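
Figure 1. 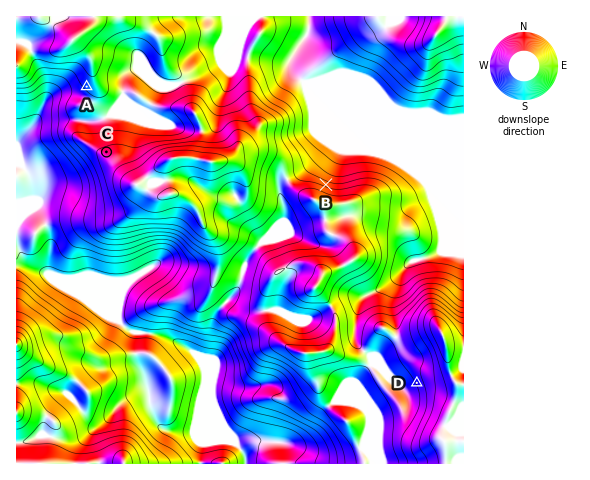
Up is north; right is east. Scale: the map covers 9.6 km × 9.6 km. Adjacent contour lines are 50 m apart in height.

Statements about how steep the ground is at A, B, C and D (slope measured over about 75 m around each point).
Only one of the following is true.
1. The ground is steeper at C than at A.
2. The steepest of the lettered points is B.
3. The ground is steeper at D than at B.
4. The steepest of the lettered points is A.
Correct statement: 2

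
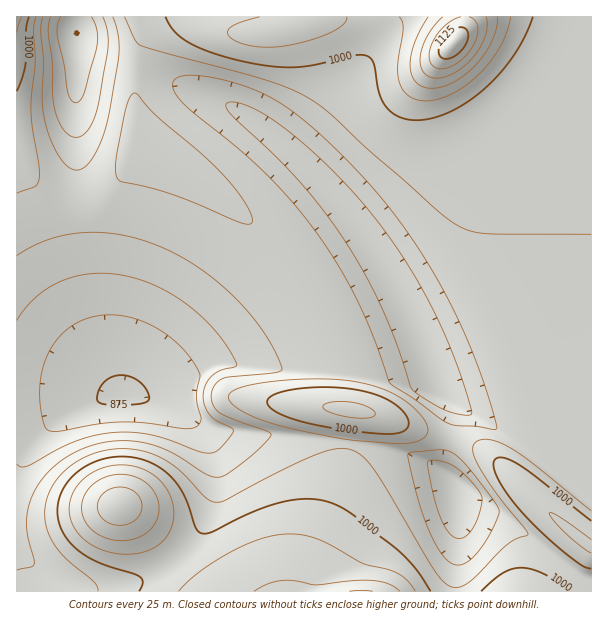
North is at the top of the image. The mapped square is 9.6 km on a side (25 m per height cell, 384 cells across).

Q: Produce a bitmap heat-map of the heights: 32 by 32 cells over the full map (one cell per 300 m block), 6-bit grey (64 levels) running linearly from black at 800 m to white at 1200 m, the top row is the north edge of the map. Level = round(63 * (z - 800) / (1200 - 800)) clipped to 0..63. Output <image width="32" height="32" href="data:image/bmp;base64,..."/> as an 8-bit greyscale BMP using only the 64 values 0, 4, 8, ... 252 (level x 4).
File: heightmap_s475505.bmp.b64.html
<image width="32" height="32" href="data:image/bmp;base64,Qk02CAAAAAAAADYEAAAoAAAAIAAAACAAAAABAAgAAAAAAAAEAAATCwAAEwsAAAABAAAAAAAAAAAAAAEBAQACAgIAAwMDAAQEBAAFBQUABgYGAAcHBwAICAgACQkJAAoKCgALCwsADAwMAA0NDQAODg4ADw8PABAQEAAREREAEhISABMTEwAUFBQAFRUVABYWFgAXFxcAGBgYABkZGQAaGhoAGxsbABwcHAAdHR0AHh4eAB8fHwAgICAAISEhACIiIgAjIyMAJCQkACUlJQAmJiYAJycnACgoKAApKSkAKioqACsrKwAsLCwALS0tAC4uLgAvLy8AMDAwADExMQAyMjIAMzMzADQ0NAA1NTUANjY2ADc3NwA4ODgAOTk5ADo6OgA7OzsAPDw8AD09PQA+Pj4APz8/AEBAQABBQUEAQkJCAENDQwBEREQARUVFAEZGRgBHR0cASEhIAElJSQBKSkoAS0tLAExMTABNTU0ATk5OAE9PTwBQUFAAUVFRAFJSUgBTU1MAVFRUAFVVVQBWVlYAV1dXAFhYWABZWVkAWlpaAFtbWwBcXFwAXV1dAF5eXgBfX18AYGBgAGFhYQBiYmIAY2NjAGRkZABlZWUAZmZmAGdnZwBoaGgAaWlpAGpqagBra2sAbGxsAG1tbQBubm4Ab29vAHBwcABxcXEAcnJyAHNzcwB0dHQAdXV1AHZ2dgB3d3cAeHh4AHl5eQB6enoAe3t7AHx8fAB9fX0Afn5+AH9/fwCAgIAAgYGBAIKCggCDg4MAhISEAIWFhQCGhoYAh4eHAIiIiACJiYkAioqKAIuLiwCMjIwAjY2NAI6OjgCPj48AkJCQAJGRkQCSkpIAk5OTAJSUlACVlZUAlpaWAJeXlwCYmJgAmZmZAJqamgCbm5sAnJycAJ2dnQCenp4An5+fAKCgoAChoaEAoqKiAKOjowCkpKQApaWlAKampgCnp6cAqKioAKmpqQCqqqoAq6urAKysrACtra0Arq6uAK+vrwCwsLAAsbGxALKysgCzs7MAtLS0ALW1tQC2trYAt7e3ALi4uAC5ubkAurq6ALu7uwC8vLwAvb29AL6+vgC/v78AwMDAAMHBwQDCwsIAw8PDAMTExADFxcUAxsbGAMfHxwDIyMgAycnJAMrKygDLy8sAzMzMAM3NzQDOzs4Az8/PANDQ0ADR0dEA0tLSANPT0wDU1NQA1dXVANbW1gDX19cA2NjYANnZ2QDa2toA29vbANzc3ADd3d0A3t7eAN/f3wDg4OAA4eHhAOLi4gDj4+MA5OTkAOXl5QDm5uYA5+fnAOjo6ADp6ekA6urqAOvr6wDs7OwA7e3tAO7u7gDv7+8A8PDwAPHx8QDy8vIA8/PzAPT09AD19fUA9vb2APf39wD4+PgA+fn5APr6+gD7+/sA/Pz8AP39/QD+/v4A////AGBgZGhwdHyAiIyUmJicnJycoKCgnJSEdGx0gIiIhHx0YGBocHyAhISEiIyQlJiYmJiUkJCMhHhoYGR0fHx4eIBcZHSAkJSUkIiEhIiMkJSUkJCMhIB4bFxUWGhwdHiEjGBsfJCgqKickIR8gISIjIyMiISAeHRkVExQYGh0hIyMXGyEmKy0sKSUgHR0fICAhISAfHh0bGBQRExccISMiHhYaHyUqLCsoIx4bGhwdHh8fHx4dHBoXEhATGiAjIR0aFRccISUnJyQfGxgYGRscHR0dHRwbGRYSEhgeISAcGRkTFBcaHh8fHRoWFRUXGBobHBwcGxoZFhUXGx8eGxkZGRIREhMVFxcVExISExUXGRobHB0dHR0bGRkbGxkZGhoaERAPDg8PEA8PDxEVGBsdHyAiIiMiIBwYFhYXGRoaGhoRDw4NDAwMDA0OFBocHiAiIyMjIyEdFxISFRgZGhoaGhEPDg0MDAwMDQ4TGRscHR4eHh4cGhYSEBIWGRoaGhoaERAODQ0MDA0ODxETFRYYGRoaGhkXFBERFBcZGhoaGhoSEA8ODQ0NDg8QEhMVFhgZGhoaGRYTERIVGBoaGhoaGhMREA8PDg8PEBETFBYXGRoaGhoYFRIRExYZGhsbGxsbExIREBAQEBESExQWFxgZGhsaGRcUERIVGBobGxsbGxsVExMSEhISExMVFhcYGRobGxoYFRIRExYZGhsbGxsbGxYVFBQTExQUFRYXGBkaGxsbGRcUERIVGBobGxsbGxsbFxYWFRUVFhYXGBkZGhsbGxoYFRIRFBcZGxsbGxsbGxsYGBcXFxcXGBgZGhsbGxsbGRYTEhMWGRsbGxsbGxsbGxoZGRgYGRkZGhobGxwbGxkXFBISFRgaGxwcHBwcHBwcGxoaGRoaGhsbGxwcHBsaGBUSEhQXGhscHBwcHBwcHBwcGxoZGhsbHBwcHBwbGhgVExIUFxkbHBwcHBwcHBwcHBwbGRgZGxwcHBwcGxoYFRMSFBcZGxwcHBwcHBwcHBwcHRoXFhgbHR0cHBsaGBUTExQXGRscHR0dHRwcHBwcHBwdGRUTFhodHBwbGRcVExMUFxkbHR4eHh4dHR0dHR0dHR0YExEUGRwcGhkXFRMTFRcaGx0eHyAgIB8eHR0dHR0dHRcREBMYHBsZFxUUFRYZGxwdHR4gIiQkIiAeHR0dHR0eGBEPEhgbGhgXFxgaGx0dHh4eHyElKSsoIyAeHR0dHSAYEQ4RFxoaGhscHh8gISEgIB8fISUsMTApIx8eHR0dIBcPDRAWGxweHyEiIyQkIyMiISEhJCoyNS8nIR8eHh4gFw8NERccHh8hIiMkJCQlJSQjIiIkJy0yMCkjIB4eHg="/>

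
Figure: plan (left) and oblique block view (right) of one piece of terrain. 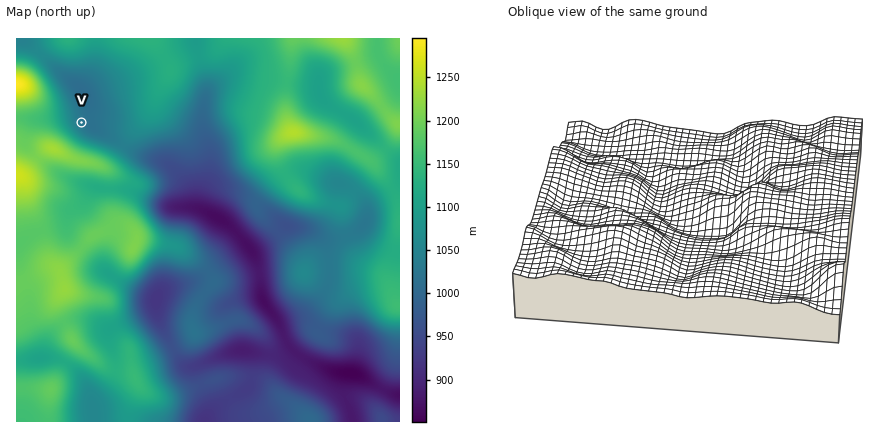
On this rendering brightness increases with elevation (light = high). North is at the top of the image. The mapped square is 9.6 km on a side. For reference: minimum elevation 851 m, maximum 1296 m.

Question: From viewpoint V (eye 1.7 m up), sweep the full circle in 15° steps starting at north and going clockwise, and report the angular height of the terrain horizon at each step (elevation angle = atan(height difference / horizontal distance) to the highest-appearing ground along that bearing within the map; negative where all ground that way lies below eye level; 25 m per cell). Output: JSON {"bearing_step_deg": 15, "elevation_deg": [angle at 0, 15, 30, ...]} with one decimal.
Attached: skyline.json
{"bearing_step_deg": 15, "elevation_deg": [2.5, 2.2, 2.5, 2.3, 2.4, 2.5, 2.2, 1.2, 0.8, 3.3, 7.8, 10.4, 11.8, 12.9, 13.8, 13.9, 12.5, 10.4, 8.9, 8.0, 8.7, 6.0, 1.5, 2.6]}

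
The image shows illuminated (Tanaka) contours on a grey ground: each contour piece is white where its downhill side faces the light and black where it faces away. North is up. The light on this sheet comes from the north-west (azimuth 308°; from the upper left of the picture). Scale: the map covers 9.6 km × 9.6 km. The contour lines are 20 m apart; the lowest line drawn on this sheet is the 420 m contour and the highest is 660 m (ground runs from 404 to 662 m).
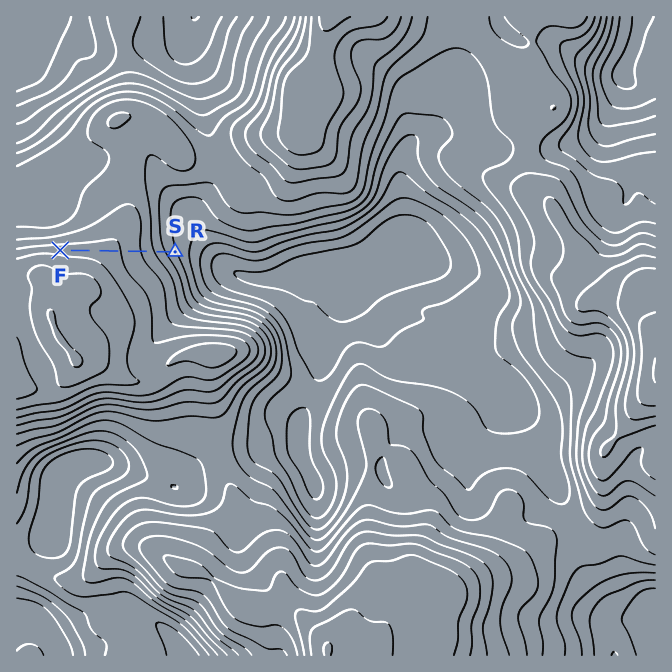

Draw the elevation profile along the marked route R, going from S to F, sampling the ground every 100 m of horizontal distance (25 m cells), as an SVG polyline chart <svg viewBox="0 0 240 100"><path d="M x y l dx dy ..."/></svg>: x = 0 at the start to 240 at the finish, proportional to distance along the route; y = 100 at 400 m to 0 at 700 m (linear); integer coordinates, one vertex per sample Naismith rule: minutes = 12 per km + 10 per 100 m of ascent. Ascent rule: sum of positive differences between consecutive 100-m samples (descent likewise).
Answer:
<svg viewBox="0 0 240 100"><path d="M0 59l14-4 14-4 14-4 14-3 14-4 13-2 14-3 14-1 14-2 14-1 14 0 14-1 14 0 14 0 14 0 14 0 13 0 4 0"/></svg>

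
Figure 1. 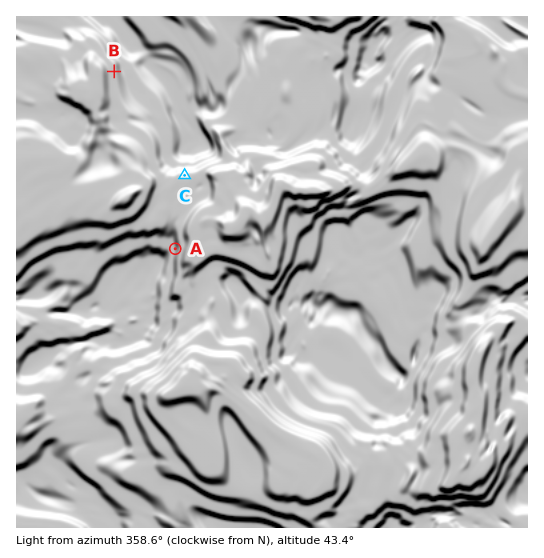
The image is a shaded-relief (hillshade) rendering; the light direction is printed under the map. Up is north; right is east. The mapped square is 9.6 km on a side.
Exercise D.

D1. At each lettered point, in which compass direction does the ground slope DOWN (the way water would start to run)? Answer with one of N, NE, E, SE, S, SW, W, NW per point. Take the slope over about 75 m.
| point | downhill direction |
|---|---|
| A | W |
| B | E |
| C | N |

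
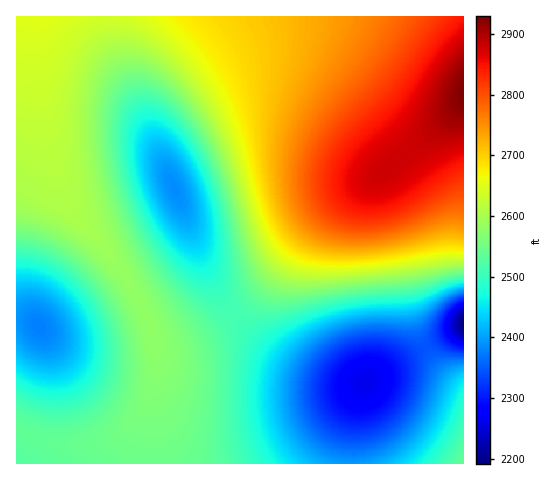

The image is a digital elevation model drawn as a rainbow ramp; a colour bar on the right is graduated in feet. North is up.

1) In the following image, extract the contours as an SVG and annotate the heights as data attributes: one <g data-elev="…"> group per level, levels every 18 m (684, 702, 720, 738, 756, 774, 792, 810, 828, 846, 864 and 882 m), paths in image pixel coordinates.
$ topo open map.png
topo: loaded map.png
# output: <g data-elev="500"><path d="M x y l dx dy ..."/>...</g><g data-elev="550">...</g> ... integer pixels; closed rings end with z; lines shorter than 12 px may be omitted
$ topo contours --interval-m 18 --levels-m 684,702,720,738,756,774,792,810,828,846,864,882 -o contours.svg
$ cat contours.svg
<g data-elev="684"><path d="M463 339l-8-6-2-8 2-10 8-7"/></g><g data-elev="702"><path d="M353 420l-14-6-9-12-3-16 5-15 10-12 15-8 17-3 15 4 8 8 5 10-1 13-4 13-8 11-11 9-13 4z"/><path d="M463 349l-9-3-7-5-4-6-1-7 1-8 5-8 7-7 8-5"/></g><g data-elev="720"><path d="M463 358l-21 1-8 4-4 7-10 30-10 18-17 16-19 11-12 3-11 0-10-1-9-4-10-5-7-7-6-8-5-11-3-19 3-18 8-17 14-13 18-10 20-5 17-1 29 4 8-1 7-5 20-23 9-7 9-3"/></g><g data-elev="738"><path d="M312 463l-12-9-10-13-7-15-5-16-1-18 2-16 5-14 9-13 18-15 24-12 30-7 48-3 11-4 24-15 15-5"/><path d="M463 370l-8 5-6 7-16 35-13 20-14 15-17 11"/><path d="M17 289l9-2 9 0 11 4 10 7 8 9 7 9 4 12 1 11-1 10-4 8-7 7-8 3-9 1-11-3-10-5-9-9"/><path d="M188 235l-9-5-10-10-8-12-7-16-4-17-1-14 2-10 6-6 9 1 10 8 11 15 8 18 5 19 0 16-4 10-3 3z"/></g><g data-elev="756"><path d="M267 463l-8-15-5-16-3-19-1-20 1-18 4-17 5-11 7-9 11-8 13-7 37-14 34-7 51-4 36-14 14-3"/><path d="M463 397l-16 38-20 28"/><path d="M200 276l-17-10-17-18-16-25-12-28-7-28-2-26 4-18 5-6 6-4 8-1 8 3 9 6 9 9 18 24 13 31 9 37 2 33-2 10-4 7-6 4z"/><path d="M17 262l14 1 15 5 14 8 14 11 11 14 8 15 5 17 2 15-2 15-5 13-9 10-10 7-13 3-15-1-15-4-14-8"/></g><g data-elev="774"><path d="M202 463l9-74 0-21-1-17-4-12-6-12-35-45-19-29-14-28-11-29-8-35-3-32 1-14 3-12 5-9 6-6 7-4 8-1 8 2 10 4 20 16 18 24 13 24 12 29 25 95 7 13 9 8 14 4 17-1 61-10 58-5 37-10 14-2"/><path d="M17 239l15 2 16 6 15 8 15 11 14 13 11 15 9 17 7 16 4 20 1 18-2 18-6 16-8 13-11 11-10 7-22 10-4 4 4 5 22 14"/></g><g data-elev="792"><path d="M17 203l29 10 36 17 6 2 3-2 1-13-9-79 1-26 3-21 6-18 10-15 13-7 15-1 17 6 19 13 19 19 17 23 12 22 11 25 30 91 9 16 11 10 17 7 25 0 84-8 46-8 15 0"/></g><g data-elev="810"><path d="M154 17l18 14 18 19 16 21 13 21 10 20 8 22 27 91 9 18 12 12 9 6 12 4 30 2 47-3 63-10 17 0"/></g><g data-elev="828"><path d="M286 17l2 17-1 19-14 70-3 36 2 22 4 20 7 17 8 13 9 9 12 7 15 4 17 2 20 0 22-3 60-13 9-1 8 2"/></g><g data-elev="846"><path d="M392 17l-21 37-45 56-16 27-7 17-3 18 0 16 3 15 8 14 11 11 15 6 18 3 16 0 19-3 21-7 37-15 8-1 7 1"/></g><g data-elev="864"><path d="M454 17l-21 23-40 56-38 38-12 13-10 20-2 11 0 9 4 13 11 10 14 5 16 0 14-3 15-7 58-36"/></g><g data-elev="882"><path d="M463 52l-11 13-10 16-6 17-3 17 2 9 5 6 9 3 14-2"/></g>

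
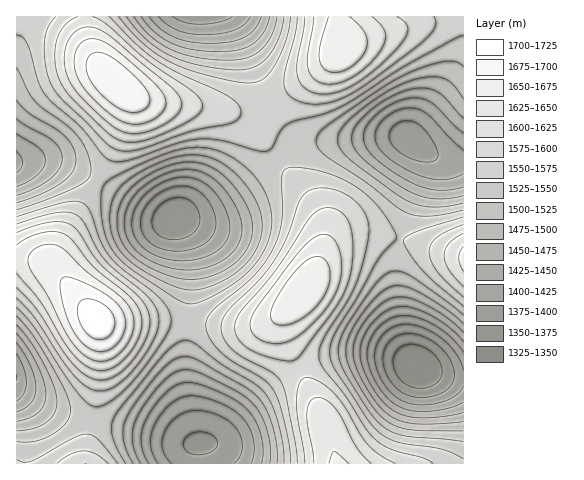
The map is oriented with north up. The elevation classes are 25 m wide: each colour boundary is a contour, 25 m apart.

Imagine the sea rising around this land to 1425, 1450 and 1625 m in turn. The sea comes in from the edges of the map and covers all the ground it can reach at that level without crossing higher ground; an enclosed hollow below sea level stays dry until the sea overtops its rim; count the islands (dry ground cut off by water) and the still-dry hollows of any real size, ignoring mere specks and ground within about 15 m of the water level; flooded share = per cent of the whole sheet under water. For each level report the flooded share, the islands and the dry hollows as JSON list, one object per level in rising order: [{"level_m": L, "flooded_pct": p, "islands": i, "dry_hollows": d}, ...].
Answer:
[{"level_m": 1425, "flooded_pct": 10, "islands": 0, "dry_hollows": 1}, {"level_m": 1450, "flooded_pct": 14, "islands": 0, "dry_hollows": 1}, {"level_m": 1625, "flooded_pct": 85, "islands": 2, "dry_hollows": 0}]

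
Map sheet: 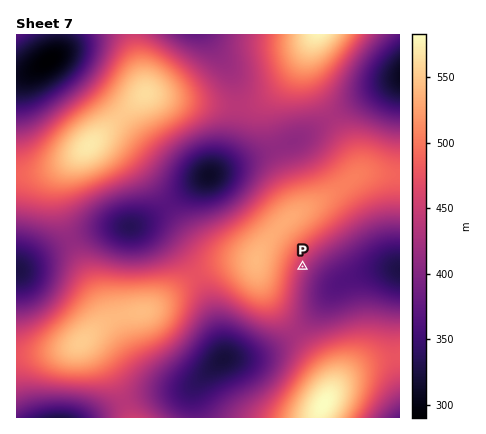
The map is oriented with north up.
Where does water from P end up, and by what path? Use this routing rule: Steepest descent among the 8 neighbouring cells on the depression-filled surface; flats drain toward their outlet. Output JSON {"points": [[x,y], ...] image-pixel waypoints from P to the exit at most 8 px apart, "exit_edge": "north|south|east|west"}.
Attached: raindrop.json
{"points": [[302, 266], [310, 274], [318, 280], [326, 282], [334, 282], [342, 282], [350, 278], [358, 276], [366, 274], [374, 274], [382, 272], [390, 272], [398, 270], [400, 270]], "exit_edge": "east"}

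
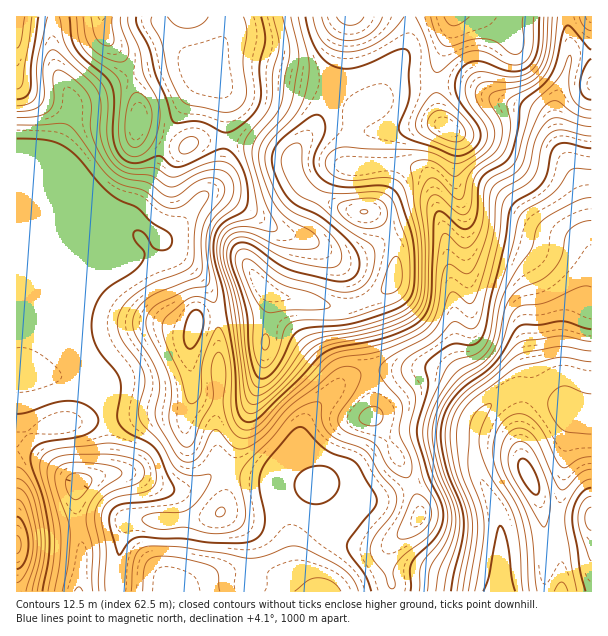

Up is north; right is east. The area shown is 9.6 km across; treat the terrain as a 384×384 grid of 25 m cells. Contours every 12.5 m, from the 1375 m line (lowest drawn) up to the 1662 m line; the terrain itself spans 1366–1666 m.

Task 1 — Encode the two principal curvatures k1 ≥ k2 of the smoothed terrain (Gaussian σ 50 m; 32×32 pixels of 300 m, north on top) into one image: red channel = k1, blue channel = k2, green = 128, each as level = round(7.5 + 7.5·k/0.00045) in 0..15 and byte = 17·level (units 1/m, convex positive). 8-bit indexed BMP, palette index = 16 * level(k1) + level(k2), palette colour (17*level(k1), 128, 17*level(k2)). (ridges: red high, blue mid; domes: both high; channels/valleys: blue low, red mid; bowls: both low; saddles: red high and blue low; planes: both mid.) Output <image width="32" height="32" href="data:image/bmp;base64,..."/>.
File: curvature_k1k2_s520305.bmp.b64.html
<image width="32" height="32" href="data:image/bmp;base64,Qk02CAAAAAAAADYEAAAoAAAAIAAAACAAAAABAAgAAAAAAAAEAAATCwAAEwsAAAABAAAAAAAAAIAAABGAAAAigAAAM4AAAESAAABVgAAAZoAAAHeAAACIgAAAmYAAAKqAAAC7gAAAzIAAAN2AAADugAAA/4AAAACAEQARgBEAIoARADOAEQBEgBEAVYARAGaAEQB3gBEAiIARAJmAEQCqgBEAu4ARAMyAEQDdgBEA7oARAP+AEQAAgCIAEYAiACKAIgAzgCIARIAiAFWAIgBmgCIAd4AiAIiAIgCZgCIAqoAiALuAIgDMgCIA3YAiAO6AIgD/gCIAAIAzABGAMwAigDMAM4AzAESAMwBVgDMAZoAzAHeAMwCIgDMAmYAzAKqAMwC7gDMAzIAzAN2AMwDugDMA/4AzAACARAARgEQAIoBEADOARABEgEQAVYBEAGaARAB3gEQAiIBEAJmARACqgEQAu4BEAMyARADdgEQA7oBEAP+ARAAAgFUAEYBVACKAVQAzgFUARIBVAFWAVQBmgFUAd4BVAIiAVQCZgFUAqoBVALuAVQDMgFUA3YBVAO6AVQD/gFUAAIBmABGAZgAigGYAM4BmAESAZgBVgGYAZoBmAHeAZgCIgGYAmYBmAKqAZgC7gGYAzIBmAN2AZgDugGYA/4BmAACAdwARgHcAIoB3ADOAdwBEgHcAVYB3AGaAdwB3gHcAiIB3AJmAdwCqgHcAu4B3AMyAdwDdgHcA7oB3AP+AdwAAgIgAEYCIACKAiAAzgIgARICIAFWAiABmgIgAd4CIAIiAiACZgIgAqoCIALuAiADMgIgA3YCIAO6AiAD/gIgAAICZABGAmQAigJkAM4CZAESAmQBVgJkAZoCZAHeAmQCIgJkAmYCZAKqAmQC7gJkAzICZAN2AmQDugJkA/4CZAACAqgARgKoAIoCqADOAqgBEgKoAVYCqAGaAqgB3gKoAiICqAJmAqgCqgKoAu4CqAMyAqgDdgKoA7oCqAP+AqgAAgLsAEYC7ACKAuwAzgLsARIC7AFWAuwBmgLsAd4C7AIiAuwCZgLsAqoC7ALuAuwDMgLsA3YC7AO6AuwD/gLsAAIDMABGAzAAigMwAM4DMAESAzABVgMwAZoDMAHeAzACIgMwAmYDMAKqAzAC7gMwAzIDMAN2AzADugMwA/4DMAACA3QARgN0AIoDdADOA3QBEgN0AVYDdAGaA3QB3gN0AiIDdAJmA3QCqgN0Au4DdAMyA3QDdgN0A7oDdAP+A3QAAgO4AEYDuACKA7gAzgO4ARIDuAFWA7gBmgO4Ad4DuAIiA7gCZgO4AqoDuALuA7gDMgO4A3YDuAO6A7gD/gO4AAID/ABGA/wAigP8AM4D/AESA/wBVgP8AZoD/AHeA/wCIgP8AmYD/AKqA/wC7gP8AzID/AN2A/wDugP8A/4D/APV1dICl+Zd1d3d3h5iYh4d3dmaHuLmXl5eElJO313HX+ZWDgYT3lmR1dXV1hYZ2doaGl5enpYSVp4SDg6bYgdj6loNxdPeVdIWGhoaWl4eGl6eml7jHp6anhIJyptdx1vmWk5GV2bbY2Ma4uaeXhoeHh4aGl8fZybeTgnK2xoD4+JaCkbfLyLinpqi5mIaGh4eHdnZll+rrt5KBYtbGkPr5lnJilKaWhIR0hqeXdoaXmJiGdnWl9tiEgICE+MaQ5+WCUmOCgWJ0paWUlpZ2doeYl4aFl9f2pmFwksj5lnG1xJN0doaGdWSX2JWFtYV0doaEdHW46diFcYGl2eiEdJantre4p6aXhafZhYPWpYN1hZaXlsbGtXRig5XIyIV2hpenuLimlqemqMiFkffXg3KFt7i5qKe2dVJzhaemhXZ3doaHh4Z2h4eHx6aQ9veFcoKEh6iYqNe2U2GClZZ2d4d3d4aGdnd2dobHpnDF+LiVg3J1lpaHt+a1hIBzhod3h3d3d4eHd3Z2l8eVYKT52aeGY3OUlHR1psXIpXF1dXWFh4eHh4eGhoeoyKZwtvrJpZRjcoKSg4SFltnJkoaHdpeHh4eHh5aXqJe4t4C197aUpba4l5eVpJOF6biRlpiWqIeHh4eHlqepp7m3kLXlpqbH+Pj4yLnWoYTopnKGiIaYd3d3h4eGhpeXqKNw1vjH59i3ttbo69iQhOeWg4aHhod3d4eHh4d2hXV1gIL4+KaGhnRkdbj5t3CF15eDh4iHdneHh4d3d4eGdmSA6PvIhXV1dHWFp/i3gJbHl4SGiIeGd4eHd4eHiId2c6H4+qVyg3NzlJWl+LaApseXhIaHd3aHh3d3d4eHhoWDotazkIKTdJbIyMbXpHC22Jd0dnZ2doh3d3d3hnWEtpOBg5KTlqnX9vj62qeCcOjYdGN2h4eHh3d3d4WTg3XXhVFSZJao2NalhJXGxZOD95RydZaWhoeHd3d1g7XHo8i3hYOEmMnXhWNicYKTg3Tkg4W3tpWFh4Z2dnWUyPu0tdrHtLS3ytiWdYaHhpWDhdjIxqeGZGWGdIWGlaSo+qeSqLilpZaYx7eWl5enttf5++nHp4Z0dZaVtaWFdJf5yZOFh3Z1dXWmt5d3d3aGp9nIhpWmlYSVqOrFhGRUpee4hXV2dmZmdpanl4d3d3aWxaRicZGTcpTK+HRyc3W01ZZ1dnd2doeHh6eWh4d3hpe2lXOUtseikMn3YoKWqMfHhnV2d4eGh4aGppWFhXZ1hraWdKbb7LWApfiBkrjK2KeVhYaHdnZ2dXanqJiXhnV1t6eWprj6pnCl54Jyl+fFZGSGmIeGdnaGh5ipqamXhYSoqJeXl+eVkMg="/>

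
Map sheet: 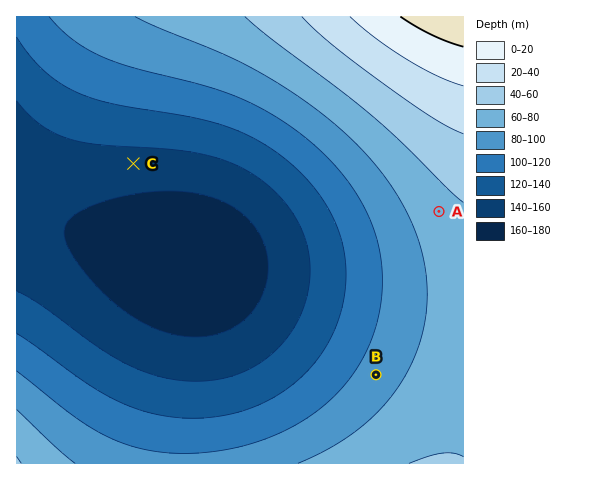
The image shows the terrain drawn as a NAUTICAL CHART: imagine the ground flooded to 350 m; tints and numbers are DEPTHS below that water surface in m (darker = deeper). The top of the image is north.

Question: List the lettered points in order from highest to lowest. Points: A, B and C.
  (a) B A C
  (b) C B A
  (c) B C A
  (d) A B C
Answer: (d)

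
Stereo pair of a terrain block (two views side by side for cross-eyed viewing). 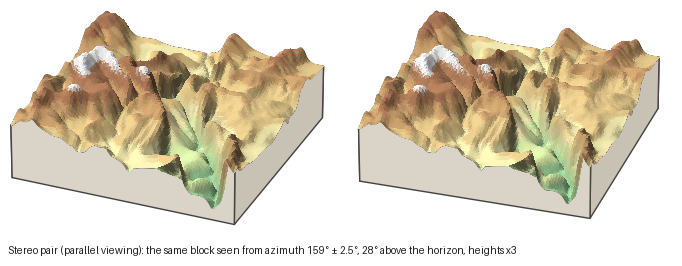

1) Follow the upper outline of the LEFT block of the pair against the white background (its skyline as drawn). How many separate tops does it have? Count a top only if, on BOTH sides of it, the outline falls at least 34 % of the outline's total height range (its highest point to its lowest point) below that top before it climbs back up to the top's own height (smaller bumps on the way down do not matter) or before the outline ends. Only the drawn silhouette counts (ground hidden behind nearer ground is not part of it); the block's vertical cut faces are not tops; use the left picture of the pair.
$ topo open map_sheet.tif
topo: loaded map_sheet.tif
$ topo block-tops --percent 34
1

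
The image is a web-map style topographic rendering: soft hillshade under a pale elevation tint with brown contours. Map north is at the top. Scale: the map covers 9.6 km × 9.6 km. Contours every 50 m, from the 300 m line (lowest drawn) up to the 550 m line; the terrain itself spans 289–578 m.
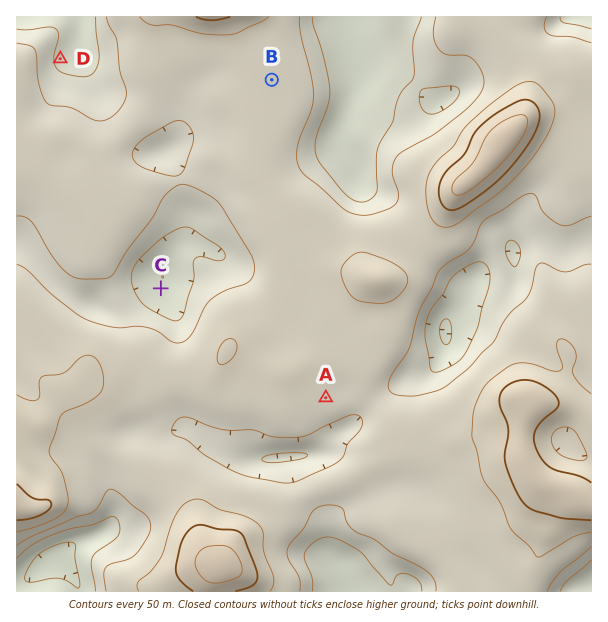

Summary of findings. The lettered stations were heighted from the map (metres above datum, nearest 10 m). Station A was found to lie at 430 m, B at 430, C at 310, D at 340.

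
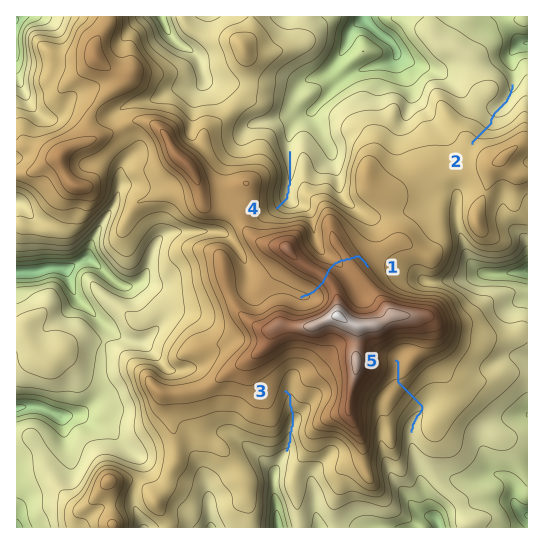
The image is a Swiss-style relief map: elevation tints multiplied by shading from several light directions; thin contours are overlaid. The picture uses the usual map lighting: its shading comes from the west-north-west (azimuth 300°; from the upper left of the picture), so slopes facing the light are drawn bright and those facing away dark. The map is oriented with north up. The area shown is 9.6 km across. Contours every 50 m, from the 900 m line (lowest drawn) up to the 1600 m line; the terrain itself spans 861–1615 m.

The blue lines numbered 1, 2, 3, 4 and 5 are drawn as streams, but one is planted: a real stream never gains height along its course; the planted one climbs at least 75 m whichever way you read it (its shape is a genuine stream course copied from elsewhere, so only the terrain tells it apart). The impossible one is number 1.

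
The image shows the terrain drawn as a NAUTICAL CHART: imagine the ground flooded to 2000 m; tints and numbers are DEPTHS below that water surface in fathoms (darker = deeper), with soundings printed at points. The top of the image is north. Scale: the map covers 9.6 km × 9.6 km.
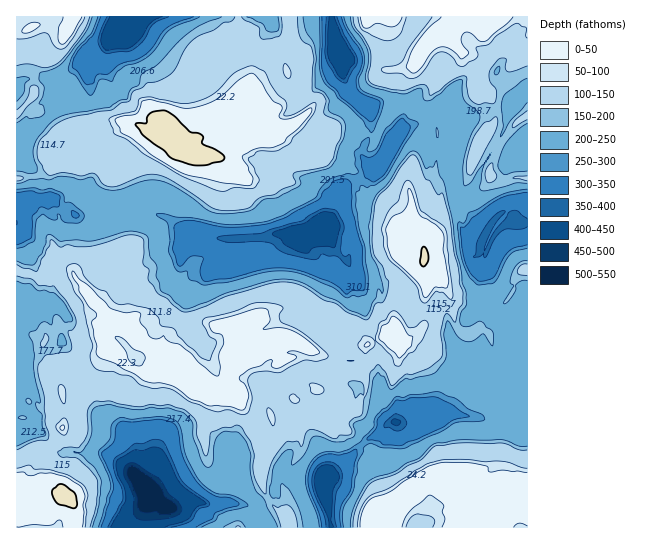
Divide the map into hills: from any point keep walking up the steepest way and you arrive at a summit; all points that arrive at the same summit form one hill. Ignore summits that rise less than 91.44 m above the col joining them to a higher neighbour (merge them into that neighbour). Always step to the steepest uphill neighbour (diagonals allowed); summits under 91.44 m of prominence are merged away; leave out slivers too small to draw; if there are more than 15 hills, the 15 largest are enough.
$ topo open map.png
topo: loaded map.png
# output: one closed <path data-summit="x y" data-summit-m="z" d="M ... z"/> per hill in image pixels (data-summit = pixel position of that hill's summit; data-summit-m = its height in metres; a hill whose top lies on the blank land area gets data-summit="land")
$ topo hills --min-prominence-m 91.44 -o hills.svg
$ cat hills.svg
<path data-summit="land" d="M331 16l-201 0-8 15-9 5-8 11-27 17-13 14-4 31-20 16-14 6-11 10 0 18 18 10 6 6-3 20-2 4-6 0 10 1 6-3 8 0 8 11 8 1 6 6 10-12 6-3 52 4 14 11 12 4 18 13 14 0 13 7 11 0-1 15-3 4 2 6 8 0 18-5 2-2 0-20 16 0 10-4 30 2 14-4 7-6 3-6 9-28 6-6 17-6 12-10 20-31 0-4-12-11-8-3-9-13-17-12-9-33-7-12z"/><path data-summit="182 379" data-summit-m="1973" d="M53 197l-27 3-8 5-2 2 0 22 19 38 6 6 5 2 6 7-1 13-4 6 6 4 9 3 5 6-2 11-4 6 2 11 34 41 3 28 10 12 13 6 12 12 1 17-3 15 16 12 7 13 5 3 10 6 15-8 20 5 23-1 3-8 0-33 5-24 19-15 3-6 0-15 4-9 11-2 23-18 10-1 46 12 10 9 15 4 14 21 4 3-3-12-9-10 0-9-5-9-3-15-26-18-11 0-14-10 7-13-3-22 19-36 0-5-13-12-10-21-18 6-30-2-10 4-16 0 0 20-20 7-8 0-2-2 4-16 0-7-11 0-9-6-8 0-19 16-21 6-23 16-35 8 0-10-11-15 0-20-3-7-14-16-10-3z"/><path data-summit="land" d="M406 131l-7 1-7 9-17 28-12 10-17 6-6 6-9 28-8 10 4 2 8 19 13 12 0 5-19 36 3 22-7 12 6 7 12 5 5-2 1-22 3-3 5-19 0-21-2-3 6 4 36 5 21 23 16 1 5-4 3 1 6 10 1 17 4-5 10-6 4-8 10-11 4-9 3-43-4-3-1-6-10-3-10-20-3-11-3-22 3-36-27-4-10-10z"/><path data-summit="land" d="M29 392l-13 1 0 134 114 1 14-21 1-9-2-8 6-5-20-17-22-13-32-3-14 1-20-21-16 1 8-7 3-5-4-12 1-12z"/><path data-summit="433 474" data-summit-m="1975" d="M454 413l-8 2-16 9-40-1-12 12-16 9-21 24-8 5-8 0-4 4-1 10 8 19 3 21 196 1 1-93-17-3-30-15z"/><path data-summit="483 25" data-summit-m="1969" d="M527 16l-108 0-11 21-11 12-3 8-44 2-7-4-6 3 11 29 0 6 5 6 14 8 8 13 8 3 12 11 0 3 8-9 12-4 15-16 16-7 5 1 7 19 37-12 16 0 5-10 6-6 6-2z"/><path data-summit="389 334" data-summit-m="1970" d="M359 281l-2 1 4 21 18 47 0 31 5 9 1 12 10 9 0 11 35 2 15-8-1-11 15-30-2-17 3-3-5-8-2-6-5-6 0-16-3-6-6-5-5 4-16-1-21-23-16-1-3-3z"/><path data-summit="62 427" data-summit-m="1930" d="M62 341l-8 7-13 5-14 0-4-3-2 17 4 16-9 8 13 1 4 5-1 12 4 8-3 9-6 5 14 1 20 21 42 0 10 4 20 15 3-14-1-17-12-12-13-6-10-12-3-28z"/><path data-summit="69 25" data-summit-m="1967" d="M129 16l-112 0-1 73 10-10 24 0 5 2 7-1 24-23 19-10 8-11 9-5z"/><path data-summit="527 270" data-summit-m="1785" d="M527 223l-20 1-5 3-11 14-4 10-7 0 4 3-4 53 10 13 16 11 5 0 10-11 7-5z"/><path data-summit="490 175" data-summit-m="1770" d="M499 141l-19 29-8 20-1 9 2 16 16 13 12-15 6 0 11 11 10-2 0-79-2 0-7 8-4 0z"/><path data-summit="479 145" data-summit-m="1786" d="M507 108l-17 3-31 11 0 23-6 28 2 30 4 19 10 20 6 3 6-2 7-16-15-12-2-8 1-17 9-23 11-14 12-23 3-12 5-8z"/><path data-summit="287 526" data-summit-m="1786" d="M282 465l-6 6 0 19-3 4-16 11-8 2 12 10 5 11 64 0-1-17-9-24 0-8-9-3-24-3-4-3z"/><path data-summit="238 527" data-summit-m="1745" d="M150 487l-7 3 2 13-14 25 134-1-4-10-14-12-14-2-27 1-20-5-15 8-14-8z"/><path data-summit="366 17" data-summit-m="1968" d="M418 16l-85 0 0 34 5 7 5-2 7 4 44-2 3-8 14-16z"/>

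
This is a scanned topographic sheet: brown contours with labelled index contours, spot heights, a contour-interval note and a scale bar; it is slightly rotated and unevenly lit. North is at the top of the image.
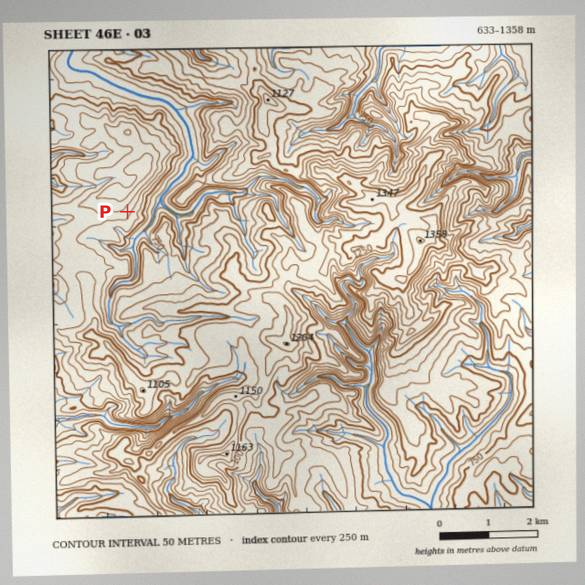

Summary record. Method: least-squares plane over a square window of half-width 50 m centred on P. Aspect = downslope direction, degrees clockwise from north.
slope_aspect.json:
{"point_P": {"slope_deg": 18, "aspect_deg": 128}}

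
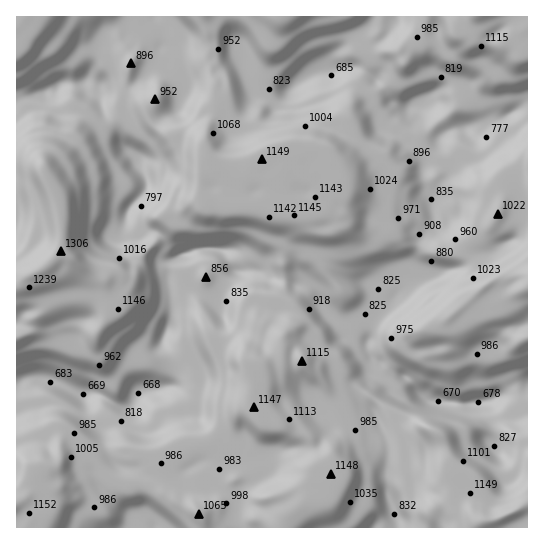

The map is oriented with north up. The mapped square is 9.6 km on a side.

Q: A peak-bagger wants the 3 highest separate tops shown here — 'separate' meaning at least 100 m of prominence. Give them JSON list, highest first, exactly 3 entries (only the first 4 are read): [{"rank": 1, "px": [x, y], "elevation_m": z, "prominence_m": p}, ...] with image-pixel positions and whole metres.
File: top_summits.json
[{"rank": 1, "px": [61, 250], "elevation_m": 1306, "prominence_m": 640}, {"rank": 2, "px": [262, 159], "elevation_m": 1149, "prominence_m": 240}, {"rank": 3, "px": [331, 473], "elevation_m": 1148, "prominence_m": 166}]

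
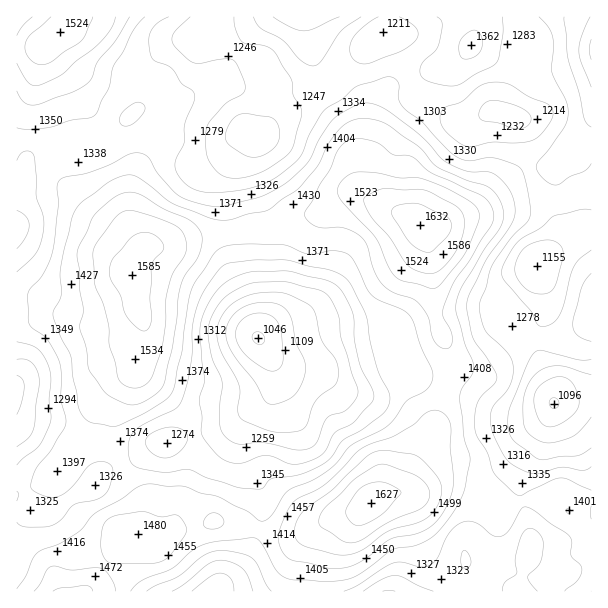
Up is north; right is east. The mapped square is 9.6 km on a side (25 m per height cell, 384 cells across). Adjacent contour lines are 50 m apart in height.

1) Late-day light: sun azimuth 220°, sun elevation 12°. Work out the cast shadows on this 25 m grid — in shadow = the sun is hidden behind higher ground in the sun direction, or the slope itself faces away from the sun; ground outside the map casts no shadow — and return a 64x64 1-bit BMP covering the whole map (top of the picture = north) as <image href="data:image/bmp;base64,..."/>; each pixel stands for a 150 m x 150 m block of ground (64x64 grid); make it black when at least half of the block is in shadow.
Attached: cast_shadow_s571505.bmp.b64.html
<image width="64" height="64" href="data:image/bmp;base64,Qk0+AgAAAAAAAD4AAAAoAAAAQAAAAEAAAAABAAEAAAAAAAACAAATCwAAEwsAAAIAAAAAAAAA////AAAAAAAAAAAAAAAAAAAAAAAAAAAAAAAAAAAAAAAAAAAAAAAAAAAAAAAAAAAAAAAAAAAAAAAAAAAAAAAAAAAAAAAAAAAAAAAAAAAAAAAAAAAAAAAAAAAAAQAAAAAAAAAAAAAAAAAAAAAAAA4ABAAAAAAABgAGAAAAAAAAAAYAAAAMAAAAAAAAAAwAAAgAAAAADAAAAAAAAAAAAAAAAAAAAAAAAAAAAAAAAAAAAAAAAAAAAAAAAAAAAAAAAAAAAAAAAAAAAAAAAAHgAAAAAAAAB+AAAAAAAAAP8AAAMAAAAB/gAAB4AAAAH+AAAHgAAAAfwAAA8AAAAAAAAADwAAAAAAAAAHAAAAAAAAAAAIAAAAAAAAABwAAAAAAAAAPAAAAAAAAAAYAAAAAAAAAAAAAAAAAAAAAAAAAAAAAAAAAAAAAAAAAAAAAAAAAAAAAAAAD8AAAAAAAAAfwAAADMAAAD/gAAAf4AAAP+AAAH/gAAA/4AAGf/AAAB/wAAB/8AAAAwAAAH/gAAAAAAAA/+AAAAAAAAD/4AAAAAAAAf/wAAAAAAAD//AAAAAAAAf/4AAAAAAAB/AAAAAAAAADAAAAAAAAAAAAAAAAAAAAAAAAAAAAAAAAAAAAAAAAAAAAAAAAAAAAAAAAAAAAAAAAAAAAAAAAAAAAAAAAAAAAAAAAAAAAAAAAAAAA=="/>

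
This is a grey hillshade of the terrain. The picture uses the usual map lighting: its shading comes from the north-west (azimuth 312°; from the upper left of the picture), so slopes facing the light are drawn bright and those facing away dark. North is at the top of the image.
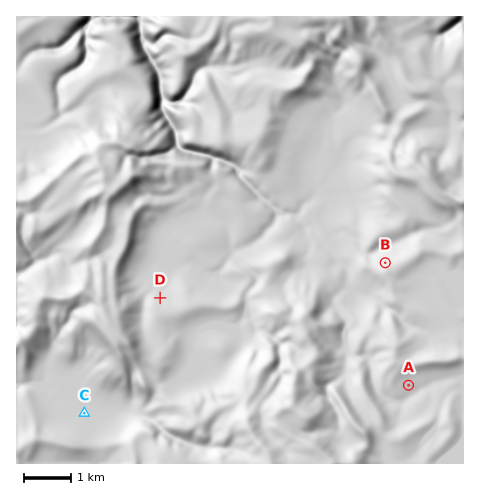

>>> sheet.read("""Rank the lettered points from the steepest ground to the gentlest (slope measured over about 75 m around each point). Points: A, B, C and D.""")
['B', 'D', 'A', 'C']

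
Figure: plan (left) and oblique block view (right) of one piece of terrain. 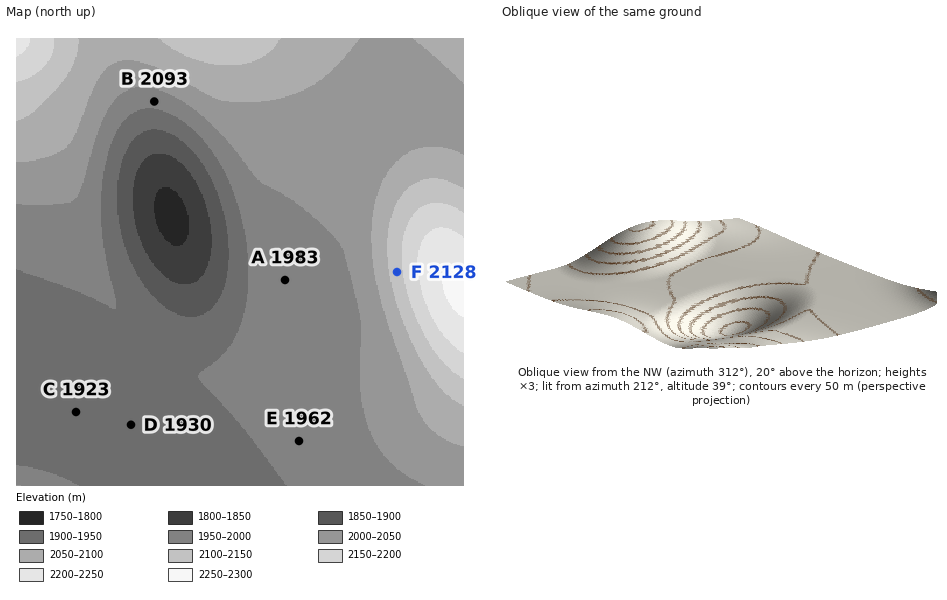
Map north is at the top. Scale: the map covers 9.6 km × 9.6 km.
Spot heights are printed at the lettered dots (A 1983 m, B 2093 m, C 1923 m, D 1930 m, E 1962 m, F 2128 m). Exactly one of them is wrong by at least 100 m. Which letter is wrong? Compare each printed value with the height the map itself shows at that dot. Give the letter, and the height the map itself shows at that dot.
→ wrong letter B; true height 1968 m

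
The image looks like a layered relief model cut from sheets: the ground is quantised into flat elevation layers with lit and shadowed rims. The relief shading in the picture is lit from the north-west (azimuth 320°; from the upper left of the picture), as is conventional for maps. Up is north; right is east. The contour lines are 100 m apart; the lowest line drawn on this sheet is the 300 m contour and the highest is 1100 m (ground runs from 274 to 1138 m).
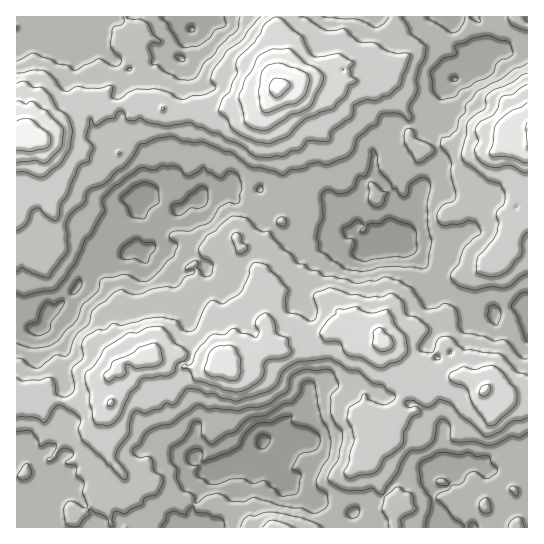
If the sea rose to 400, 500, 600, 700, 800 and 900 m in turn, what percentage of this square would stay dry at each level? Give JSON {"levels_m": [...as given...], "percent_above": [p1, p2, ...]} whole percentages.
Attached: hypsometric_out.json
{"levels_m": [400, 500, 600, 700, 800, 900], "percent_above": [96, 83, 56, 32, 13, 4]}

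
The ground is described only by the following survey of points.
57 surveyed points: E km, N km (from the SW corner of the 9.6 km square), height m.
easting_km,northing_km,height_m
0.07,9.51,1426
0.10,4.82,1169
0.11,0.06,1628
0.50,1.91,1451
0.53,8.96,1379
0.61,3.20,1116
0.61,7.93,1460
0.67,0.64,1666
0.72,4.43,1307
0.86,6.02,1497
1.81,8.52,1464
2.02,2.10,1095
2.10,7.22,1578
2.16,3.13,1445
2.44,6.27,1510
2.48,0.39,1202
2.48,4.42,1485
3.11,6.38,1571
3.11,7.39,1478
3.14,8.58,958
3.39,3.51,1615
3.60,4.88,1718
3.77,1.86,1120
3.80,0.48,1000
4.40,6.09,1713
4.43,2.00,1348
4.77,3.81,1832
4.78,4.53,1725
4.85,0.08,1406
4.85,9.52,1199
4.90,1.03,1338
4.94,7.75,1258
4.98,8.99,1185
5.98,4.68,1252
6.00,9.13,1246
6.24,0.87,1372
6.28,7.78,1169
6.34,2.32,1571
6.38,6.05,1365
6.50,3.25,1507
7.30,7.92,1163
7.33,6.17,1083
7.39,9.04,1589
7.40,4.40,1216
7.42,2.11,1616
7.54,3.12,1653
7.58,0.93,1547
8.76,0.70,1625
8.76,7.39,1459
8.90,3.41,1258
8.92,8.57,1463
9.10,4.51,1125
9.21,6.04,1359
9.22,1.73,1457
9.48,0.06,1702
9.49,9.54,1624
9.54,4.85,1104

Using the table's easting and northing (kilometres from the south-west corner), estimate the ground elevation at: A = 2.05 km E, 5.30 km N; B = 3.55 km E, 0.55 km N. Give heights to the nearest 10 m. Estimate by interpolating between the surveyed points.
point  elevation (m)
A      1400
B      990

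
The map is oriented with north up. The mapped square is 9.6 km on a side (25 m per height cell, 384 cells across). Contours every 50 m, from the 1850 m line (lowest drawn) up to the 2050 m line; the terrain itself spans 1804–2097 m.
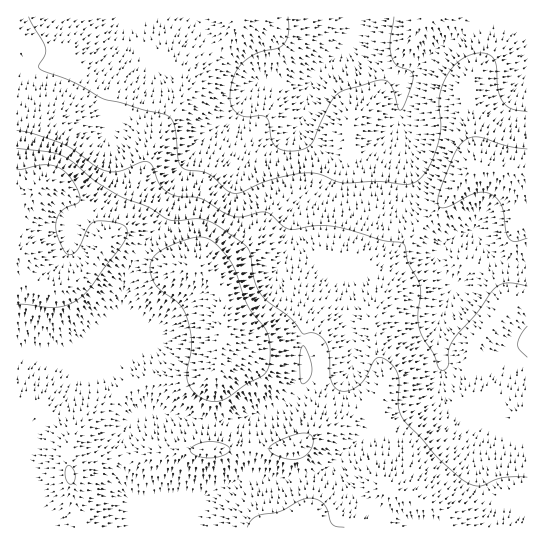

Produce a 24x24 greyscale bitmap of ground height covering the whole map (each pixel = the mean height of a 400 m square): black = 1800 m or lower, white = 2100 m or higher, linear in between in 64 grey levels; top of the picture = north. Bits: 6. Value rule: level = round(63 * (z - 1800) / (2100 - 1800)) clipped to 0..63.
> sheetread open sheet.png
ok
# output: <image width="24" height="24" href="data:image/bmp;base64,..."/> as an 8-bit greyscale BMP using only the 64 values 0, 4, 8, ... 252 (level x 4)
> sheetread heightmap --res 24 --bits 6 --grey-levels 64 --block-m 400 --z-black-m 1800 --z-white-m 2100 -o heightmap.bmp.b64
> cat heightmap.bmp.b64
<image width="24" height="24" href="data:image/bmp;base64,Qk12BgAAAAAAADYEAAAoAAAAGAAAABgAAAABAAgAAAAAAEACAAATCwAAEwsAAAABAAAAAAAAAAAAAAEBAQACAgIAAwMDAAQEBAAFBQUABgYGAAcHBwAICAgACQkJAAoKCgALCwsADAwMAA0NDQAODg4ADw8PABAQEAAREREAEhISABMTEwAUFBQAFRUVABYWFgAXFxcAGBgYABkZGQAaGhoAGxsbABwcHAAdHR0AHh4eAB8fHwAgICAAISEhACIiIgAjIyMAJCQkACUlJQAmJiYAJycnACgoKAApKSkAKioqACsrKwAsLCwALS0tAC4uLgAvLy8AMDAwADExMQAyMjIAMzMzADQ0NAA1NTUANjY2ADc3NwA4ODgAOTk5ADo6OgA7OzsAPDw8AD09PQA+Pj4APz8/AEBAQABBQUEAQkJCAENDQwBEREQARUVFAEZGRgBHR0cASEhIAElJSQBKSkoAS0tLAExMTABNTU0ATk5OAE9PTwBQUFAAUVFRAFJSUgBTU1MAVFRUAFVVVQBWVlYAV1dXAFhYWABZWVkAWlpaAFtbWwBcXFwAXV1dAF5eXgBfX18AYGBgAGFhYQBiYmIAY2NjAGRkZABlZWUAZmZmAGdnZwBoaGgAaWlpAGpqagBra2sAbGxsAG1tbQBubm4Ab29vAHBwcABxcXEAcnJyAHNzcwB0dHQAdXV1AHZ2dgB3d3cAeHh4AHl5eQB6enoAe3t7AHx8fAB9fX0Afn5+AH9/fwCAgIAAgYGBAIKCggCDg4MAhISEAIWFhQCGhoYAh4eHAIiIiACJiYkAioqKAIuLiwCMjIwAjY2NAI6OjgCPj48AkJCQAJGRkQCSkpIAk5OTAJSUlACVlZUAlpaWAJeXlwCYmJgAmZmZAJqamgCbm5sAnJycAJ2dnQCenp4An5+fAKCgoAChoaEAoqKiAKOjowCkpKQApaWlAKampgCnp6cAqKioAKmpqQCqqqoAq6urAKysrACtra0Arq6uAK+vrwCwsLAAsbGxALKysgCzs7MAtLS0ALW1tQC2trYAt7e3ALi4uAC5ubkAurq6ALu7uwC8vLwAvb29AL6+vgC/v78AwMDAAMHBwQDCwsIAw8PDAMTExADFxcUAxsbGAMfHxwDIyMgAycnJAMrKygDLy8sAzMzMAM3NzQDOzs4Az8/PANDQ0ADR0dEA0tLSANPT0wDU1NQA1dXVANbW1gDX19cA2NjYANnZ2QDa2toA29vbANzc3ADd3d0A3t7eAN/f3wDg4OAA4eHhAOLi4gDj4+MA5OTkAOXl5QDm5uYA5+fnAOjo6ADp6ekA6urqAOvr6wDs7OwA7e3tAO7u7gDv7+8A8PDwAPHx8QDy8vIA8/PzAPT09AD19fUA9vb2APf39wD4+PgA+fn5APr6+gD7+/sA/Pz8AP39/QD+/v4A////AMTEyMSwqKiorLTM1NTU1NDMzMjIxLi0sMTEzMSwrKiorLC8xMjQzMjM0MzIvLCssMDI0Mi4tLS4uLi4uMDEwMDIzMS8rKCkpMDI0MS8uMDI0NDMzNTUwLi4uLSonJSUkMDEzMS0sLS8xMTAvMjQxLiwsKickIyMjMDEwLy0sKy0wMS4rKy0uLCwrKCQjIyIjLy8tLS0tLTA2OTQwLCorKisrJyIhIiIiLSwsLCwtLTA5PTo2LyoqKSoqJiAgISAgLS0sLCwsLC84Pjs3LyoqKCgoIx8gISAgLy8uLCwsLDA4Pjs1LSopJygmIR4eICEgNTY0MC0tLzQ5PDguKSgnJSYlIR0cHiEhOTg4NS8vNDk7PDQoJiYkIyQkIR0bHB8fOjc1NjQxNTs8OTAnJCMjIyMiHxwcHBwdOjY0NjYzMDM1MSomIiEiIiAfHxwaGRwfOTY0NDMxLCkqJSEhHx4eHR0cHR4cGR0hOjk1MiwpJSAfGhcbHBsaGRkZGR0hHiAiODgzKSIjIBkXFBESFRYVExQTExkiJCQkLSwmHBgcHRYRDw4NDA0PEREPDxQfJCMiIB4aFxYXGRUPDAwLCQgNEhAMDRIbHh0aGhkYFhUVFRQQDAoKCAYKEA8MDBIZGhgVFxcWFRQTEhIRDQkIBwQGCwwLCxEYGRYTFRUVFBIREREQDgoICAUDBAcKCw4VGBURFhUUExAQEBAPDg0LCgcDAQQKDg4QExIQFRQTEQ8ODw4NDxEOCwcEAQMJEBEQDw8PA=="/>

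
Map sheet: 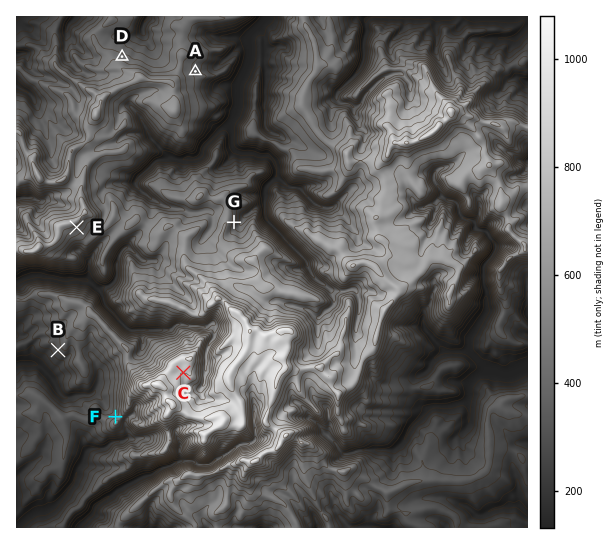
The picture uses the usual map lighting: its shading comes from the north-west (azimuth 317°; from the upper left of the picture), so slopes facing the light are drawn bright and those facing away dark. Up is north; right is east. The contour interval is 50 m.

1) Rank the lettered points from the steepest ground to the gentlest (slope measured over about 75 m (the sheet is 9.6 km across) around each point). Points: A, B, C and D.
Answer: B D A C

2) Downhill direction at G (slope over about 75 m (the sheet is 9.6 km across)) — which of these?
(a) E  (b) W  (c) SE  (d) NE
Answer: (a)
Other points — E SE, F NW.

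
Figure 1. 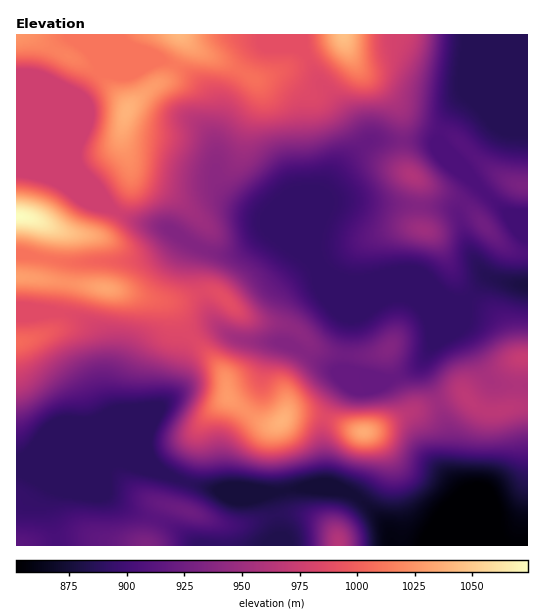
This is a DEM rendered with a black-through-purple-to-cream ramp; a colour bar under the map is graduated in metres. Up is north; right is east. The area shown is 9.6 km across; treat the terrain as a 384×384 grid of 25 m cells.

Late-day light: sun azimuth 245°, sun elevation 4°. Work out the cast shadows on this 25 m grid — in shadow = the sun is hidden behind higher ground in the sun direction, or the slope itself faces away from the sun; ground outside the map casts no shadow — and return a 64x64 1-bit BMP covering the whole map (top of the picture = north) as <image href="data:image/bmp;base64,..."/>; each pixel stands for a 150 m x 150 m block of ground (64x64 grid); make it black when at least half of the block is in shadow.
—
<image width="64" height="64" href="data:image/bmp;base64,Qk0+AgAAAAAAAD4AAAAoAAAAQAAAAEAAAAABAAEAAAAAAAACAAATCwAAEwsAAAIAAAAAAAAA////AAAAAAAAAAAAAHwAAAAAAAAAfgAAAAAAAAD/AAAAAAAAAP+AAAAAAeAA/wAAAAAD4AD4AAAAAAfAAAAAAAAAAAAAAAAAAAAAAAAAAAAAAAAAAAAgAAAAAAAAAGAAAAAAAAAAwAAAAAAAAAHAAAAAAAAAA8AAAAAAABgHwAAAAAAAGA/AAAAAAAAcf+AAAAAAAB//wAAAAAAAH/4AAAAAAAg/+AAAAAAACD/wAAAAAAAYf/AAAAAAAD5/4AAAAAAAP//AAAAAAAB/4ABAAAAAAP+AAGAAAAAA4AcA4AAAAAAAD4BgAAAAAAIfgAAAAAAADx8AAAAAAAAf3AAAAAAAAB/AAAAAAAAAP+AAAAAABAB/4AAAAAAAAP/gAAAAAABgf8AAAAAAAPAAAAAAAAAD8AAAAAAAAA/wGAAAAgAAP/A4AAAGDAf/4DwAAAYcH//AOAAAABh/+AAAAAAAAP/wAAAAAAAA/+AAAAAAAAD/wAAAAAAOAAAAAAAAAB8AAABAAAAAPgAAAAAAAAB+AAAAAAAAADwAAAAAAAAAAAAAAAAAAAAAAAAAAAAAAAAAAAAAAAAAAAAAAAAAAAA4AAAAAAAAADwAAAAAAAAAPgAAAAAAAAA+AAAAAAAAAB4AAAAAAAAAHgAAAAAAABweAAAAAAAAHB8AAAAAAAA8HwAAAAAAAD4/AA=="/>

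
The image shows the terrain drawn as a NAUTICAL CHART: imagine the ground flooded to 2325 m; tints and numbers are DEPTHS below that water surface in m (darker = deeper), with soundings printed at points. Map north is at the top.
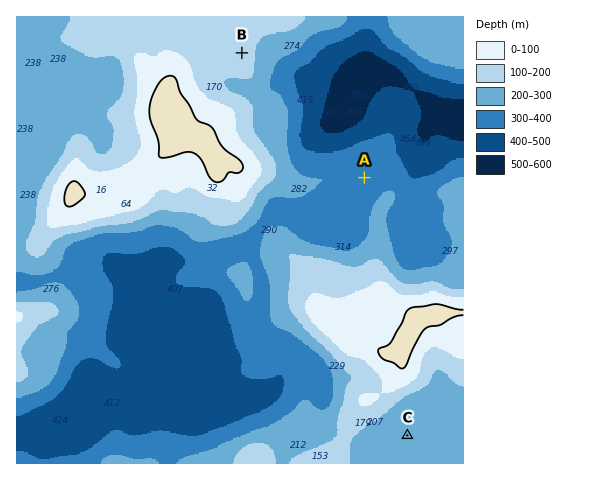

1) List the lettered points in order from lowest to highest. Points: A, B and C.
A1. A C B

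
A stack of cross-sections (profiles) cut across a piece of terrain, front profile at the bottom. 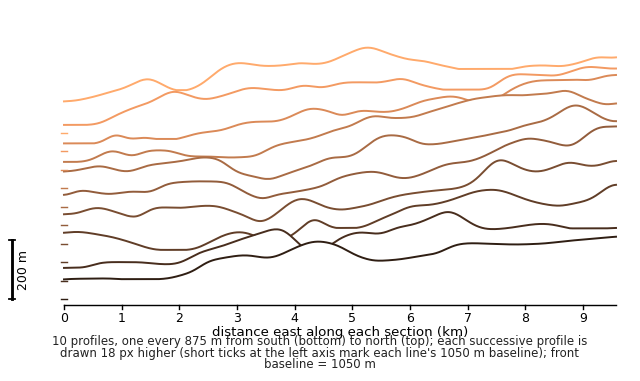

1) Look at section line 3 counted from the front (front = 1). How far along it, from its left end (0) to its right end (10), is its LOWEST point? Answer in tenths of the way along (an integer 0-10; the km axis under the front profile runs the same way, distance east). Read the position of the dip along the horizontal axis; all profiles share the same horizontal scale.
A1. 2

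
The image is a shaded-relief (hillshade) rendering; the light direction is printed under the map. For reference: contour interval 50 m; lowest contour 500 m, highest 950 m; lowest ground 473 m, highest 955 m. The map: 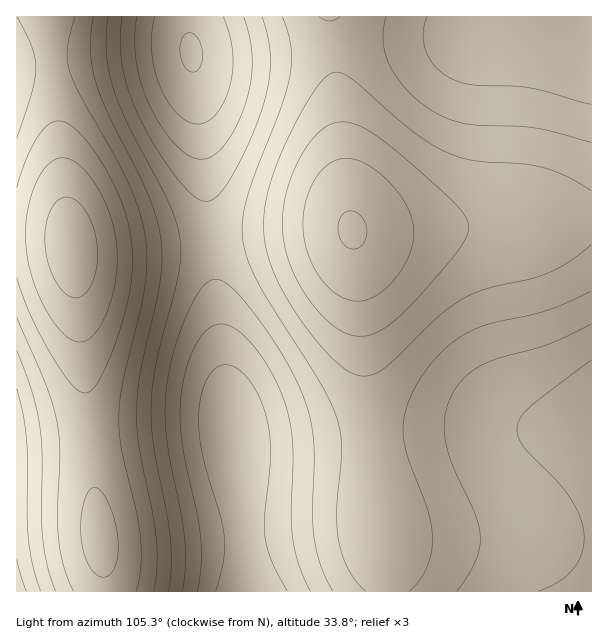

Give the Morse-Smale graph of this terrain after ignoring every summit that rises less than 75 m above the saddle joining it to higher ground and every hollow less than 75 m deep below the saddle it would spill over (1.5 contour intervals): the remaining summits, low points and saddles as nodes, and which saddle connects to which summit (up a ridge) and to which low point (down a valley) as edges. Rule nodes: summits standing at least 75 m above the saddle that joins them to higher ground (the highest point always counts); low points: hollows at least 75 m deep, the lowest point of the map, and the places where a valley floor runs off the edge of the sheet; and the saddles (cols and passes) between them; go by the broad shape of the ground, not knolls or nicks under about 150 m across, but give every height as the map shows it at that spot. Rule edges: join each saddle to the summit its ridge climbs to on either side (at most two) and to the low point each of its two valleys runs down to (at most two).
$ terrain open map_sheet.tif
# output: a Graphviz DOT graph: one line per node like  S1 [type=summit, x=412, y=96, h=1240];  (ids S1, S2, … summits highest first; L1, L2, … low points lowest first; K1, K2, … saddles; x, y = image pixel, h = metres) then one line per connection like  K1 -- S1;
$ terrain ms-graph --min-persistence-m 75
graph terrain {
  S1 [type=summit, x=191, y=53, h=955];
  S2 [type=summit, x=249, y=591, h=940];
  S3 [type=summit, x=591, y=428, h=890];
  S4 [type=summit, x=590, y=35, h=848];
  S5 [type=summit, x=17, y=591, h=831];
  L1 [type=low, x=71, y=246, h=473];
  L2 [type=low, x=353, y=230, h=546];
  K1 [type=saddle, x=210, y=240, h=783];
  K2 [type=saddle, x=387, y=591, h=741];
  K3 [type=saddle, x=333, y=47, h=707];
  K4 [type=saddle, x=89, y=435, h=614];
  K1 -- S1;
  K1 -- S2;
  K1 -- L1;
  K1 -- L2;
  K2 -- S2;
  K2 -- S3;
  K2 -- L2;
  K3 -- S1;
  K3 -- S4;
  K3 -- L2;
  K4 -- S2;
  K4 -- S5;
  K4 -- L1;
}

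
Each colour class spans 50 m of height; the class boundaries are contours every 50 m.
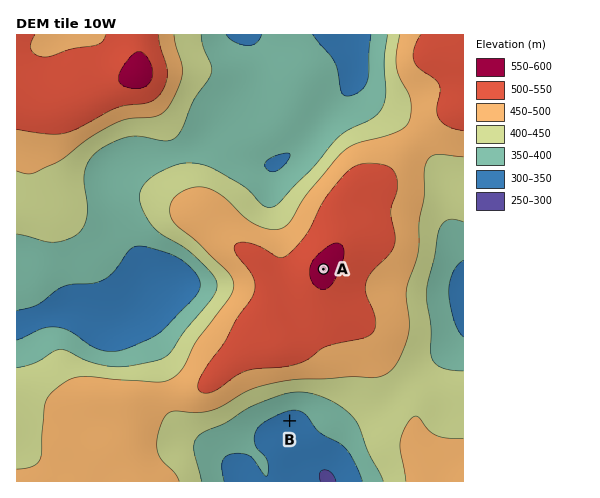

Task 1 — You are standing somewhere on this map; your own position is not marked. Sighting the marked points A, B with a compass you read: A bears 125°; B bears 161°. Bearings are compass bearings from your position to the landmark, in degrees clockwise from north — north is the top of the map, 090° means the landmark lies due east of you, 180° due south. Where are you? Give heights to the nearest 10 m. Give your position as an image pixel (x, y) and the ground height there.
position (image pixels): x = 210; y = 190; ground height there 450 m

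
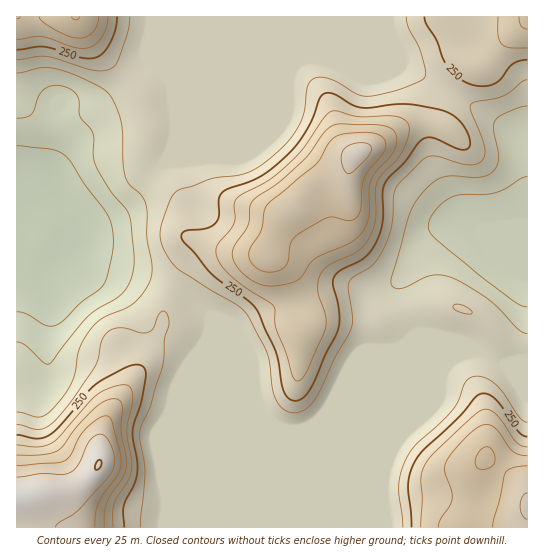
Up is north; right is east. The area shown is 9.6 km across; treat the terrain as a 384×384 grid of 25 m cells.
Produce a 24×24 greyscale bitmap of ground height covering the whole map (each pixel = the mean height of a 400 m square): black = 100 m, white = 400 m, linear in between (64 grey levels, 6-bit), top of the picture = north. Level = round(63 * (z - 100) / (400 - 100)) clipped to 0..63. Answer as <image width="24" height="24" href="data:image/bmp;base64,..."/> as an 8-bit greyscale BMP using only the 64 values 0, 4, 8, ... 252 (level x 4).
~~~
<image width="24" height="24" href="data:image/bmp;base64,Qk12BgAAAAAAADYEAAAoAAAAGAAAABgAAAABAAgAAAAAAEACAAATCwAAEwsAAAABAAAAAAAAAAAAAAEBAQACAgIAAwMDAAQEBAAFBQUABgYGAAcHBwAICAgACQkJAAoKCgALCwsADAwMAA0NDQAODg4ADw8PABAQEAAREREAEhISABMTEwAUFBQAFRUVABYWFgAXFxcAGBgYABkZGQAaGhoAGxsbABwcHAAdHR0AHh4eAB8fHwAgICAAISEhACIiIgAjIyMAJCQkACUlJQAmJiYAJycnACgoKAApKSkAKioqACsrKwAsLCwALS0tAC4uLgAvLy8AMDAwADExMQAyMjIAMzMzADQ0NAA1NTUANjY2ADc3NwA4ODgAOTk5ADo6OgA7OzsAPDw8AD09PQA+Pj4APz8/AEBAQABBQUEAQkJCAENDQwBEREQARUVFAEZGRgBHR0cASEhIAElJSQBKSkoAS0tLAExMTABNTU0ATk5OAE9PTwBQUFAAUVFRAFJSUgBTU1MAVFRUAFVVVQBWVlYAV1dXAFhYWABZWVkAWlpaAFtbWwBcXFwAXV1dAF5eXgBfX18AYGBgAGFhYQBiYmIAY2NjAGRkZABlZWUAZmZmAGdnZwBoaGgAaWlpAGpqagBra2sAbGxsAG1tbQBubm4Ab29vAHBwcABxcXEAcnJyAHNzcwB0dHQAdXV1AHZ2dgB3d3cAeHh4AHl5eQB6enoAe3t7AHx8fAB9fX0Afn5+AH9/fwCAgIAAgYGBAIKCggCDg4MAhISEAIWFhQCGhoYAh4eHAIiIiACJiYkAioqKAIuLiwCMjIwAjY2NAI6OjgCPj48AkJCQAJGRkQCSkpIAk5OTAJSUlACVlZUAlpaWAJeXlwCYmJgAmZmZAJqamgCbm5sAnJycAJ2dnQCenp4An5+fAKCgoAChoaEAoqKiAKOjowCkpKQApaWlAKampgCnp6cAqKioAKmpqQCqqqoAq6urAKysrACtra0Arq6uAK+vrwCwsLAAsbGxALKysgCzs7MAtLS0ALW1tQC2trYAt7e3ALi4uAC5ubkAurq6ALu7uwC8vLwAvb29AL6+vgC/v78AwMDAAMHBwQDCwsIAw8PDAMTExADFxcUAxsbGAMfHxwDIyMgAycnJAMrKygDLy8sAzMzMAM3NzQDOzs4Az8/PANDQ0ADR0dEA0tLSANPT0wDU1NQA1dXVANbW1gDX19cA2NjYANnZ2QDa2toA29vbANzc3ADd3d0A3t7eAN/f3wDg4OAA4eHhAOLi4gDj4+MA5OTkAOXl5QDm5uYA5+fnAOjo6ADp6ekA6urqAOvr6wDs7OwA7e3tAO7u7gDv7+8A8PDwAPHx8QDy8vIA8/PzAPT09AD19fUA9vb2APf39wD4+PgA+fn5APr6+gD7+/sA/Pz8AP39/QD+/v4A////ANjY1MSUcFxYWFhYWFhYWFhYWHygrLTA0OTg3NCkeFxYWFhYWFhYWFhYXICcqLS8zNDU1ODIiFxYWFhYWFhYWFhYXICcrLi8xKSovNzQiFhYWFhYWFhYWFhYWGyQqLi4qHR4oMjAgFhYWFhYWFhYWFhYWFhskKiohFBUeKS0jGBYWFhYWGRoWFhYWFhYbIyMaEREWICUkGxYWFhYXHyEZFhYWFhYYHRwWERATGR4gHBcWFhYXISUdFhYWFhYWGBYVEA4RGBwcGxkWFhYZJCghGRYWFhYWFhcWDAsNFBkaGhoXFhceJigkHBgYFhcYGRgVCQgJDREVGRkXGBwjJiYkHBcXFxgaGRQQCAcICQwRFhkaHyUrKygiGxcVFRYWEw8NBwcHCAsQFhsfJCwwMCwnIh0XFBMRDg0NBwcHBwoQGB4hJCowMC4tKyQaExAODQ0NBgcHCAsRGB0dICcuMjEvLykcFBAODQ0NBgcHCg8TFxobHyUrMDIxMiocFhMQDw8OBwcJDRIWFxgZGhsgKC8yNC0hGhYVFhMQCQoLDxMXFxcXFxcYHigwNTQrIBsdHBYRDQ0OEBMXGBcXFxcXGB8qLy8rJCEhHBUSEA8PERQYGBcXFxcXFxsjJCIjIiAeGhYUERAQExYYGBcXFxcXFxkeGxkaHBwcHh0ZFhUXGhoYFxcXFxcXFxcYFxcXGBwgIyIeIB8jJB4YFxcXFxcXFxcXFxcXGB4hIiQlKCktKyIZFxcXFxcXFxcXFxcXGyAhIiQpA=="/>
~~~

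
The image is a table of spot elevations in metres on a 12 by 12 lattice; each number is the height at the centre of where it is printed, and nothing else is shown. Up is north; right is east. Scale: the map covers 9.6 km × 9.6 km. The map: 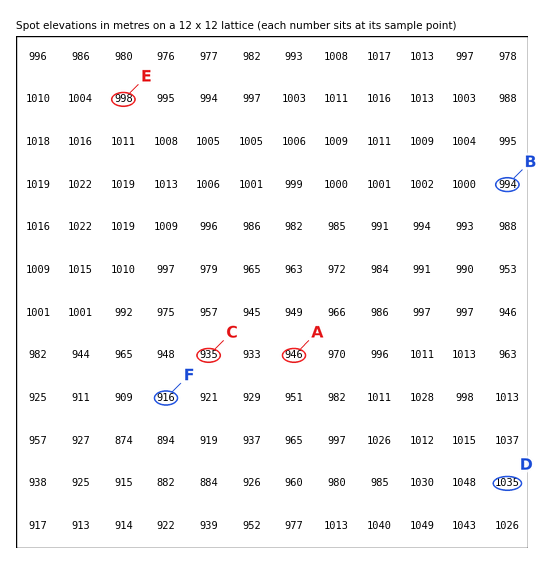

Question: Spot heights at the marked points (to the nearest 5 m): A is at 945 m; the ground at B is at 995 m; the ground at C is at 935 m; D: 1035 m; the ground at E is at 1000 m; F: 915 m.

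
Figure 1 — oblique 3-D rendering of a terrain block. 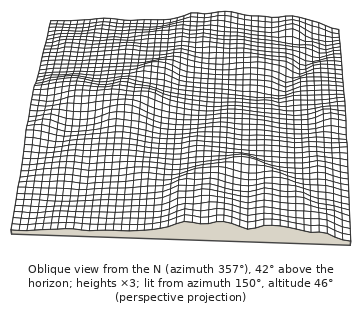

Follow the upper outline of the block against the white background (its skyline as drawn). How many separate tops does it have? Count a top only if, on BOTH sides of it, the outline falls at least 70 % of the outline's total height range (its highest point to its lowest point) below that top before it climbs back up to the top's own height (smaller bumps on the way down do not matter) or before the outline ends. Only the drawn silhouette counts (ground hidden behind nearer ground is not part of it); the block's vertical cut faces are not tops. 1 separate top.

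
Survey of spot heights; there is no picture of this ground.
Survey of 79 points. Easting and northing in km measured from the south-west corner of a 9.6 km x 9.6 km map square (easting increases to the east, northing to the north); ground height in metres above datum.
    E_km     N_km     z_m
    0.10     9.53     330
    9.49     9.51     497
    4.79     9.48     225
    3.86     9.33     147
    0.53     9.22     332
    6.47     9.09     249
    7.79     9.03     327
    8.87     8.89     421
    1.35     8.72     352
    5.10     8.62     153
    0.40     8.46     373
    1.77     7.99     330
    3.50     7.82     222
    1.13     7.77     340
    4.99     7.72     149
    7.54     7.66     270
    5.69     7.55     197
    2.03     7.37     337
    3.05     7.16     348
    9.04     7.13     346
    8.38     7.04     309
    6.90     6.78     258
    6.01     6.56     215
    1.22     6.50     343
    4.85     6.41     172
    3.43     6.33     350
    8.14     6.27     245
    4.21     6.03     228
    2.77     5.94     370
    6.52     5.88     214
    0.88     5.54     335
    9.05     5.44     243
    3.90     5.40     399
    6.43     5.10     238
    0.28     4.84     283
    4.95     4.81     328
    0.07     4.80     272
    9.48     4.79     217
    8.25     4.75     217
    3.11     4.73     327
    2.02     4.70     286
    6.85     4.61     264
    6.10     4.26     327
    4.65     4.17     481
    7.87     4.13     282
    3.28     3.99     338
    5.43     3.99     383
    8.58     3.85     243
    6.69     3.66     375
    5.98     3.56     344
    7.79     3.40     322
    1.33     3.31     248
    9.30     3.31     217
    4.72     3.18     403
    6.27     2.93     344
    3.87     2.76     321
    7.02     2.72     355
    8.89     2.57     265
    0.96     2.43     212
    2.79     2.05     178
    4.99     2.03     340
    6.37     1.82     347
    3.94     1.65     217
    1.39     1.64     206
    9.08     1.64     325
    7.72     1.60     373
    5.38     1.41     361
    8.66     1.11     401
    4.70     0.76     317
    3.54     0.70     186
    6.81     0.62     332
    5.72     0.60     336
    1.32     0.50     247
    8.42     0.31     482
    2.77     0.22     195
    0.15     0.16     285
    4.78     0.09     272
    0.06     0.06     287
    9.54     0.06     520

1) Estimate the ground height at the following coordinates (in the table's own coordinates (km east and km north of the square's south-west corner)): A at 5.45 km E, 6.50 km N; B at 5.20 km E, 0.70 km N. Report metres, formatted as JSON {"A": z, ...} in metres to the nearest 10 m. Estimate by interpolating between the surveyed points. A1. {"A": 190, "B": 370}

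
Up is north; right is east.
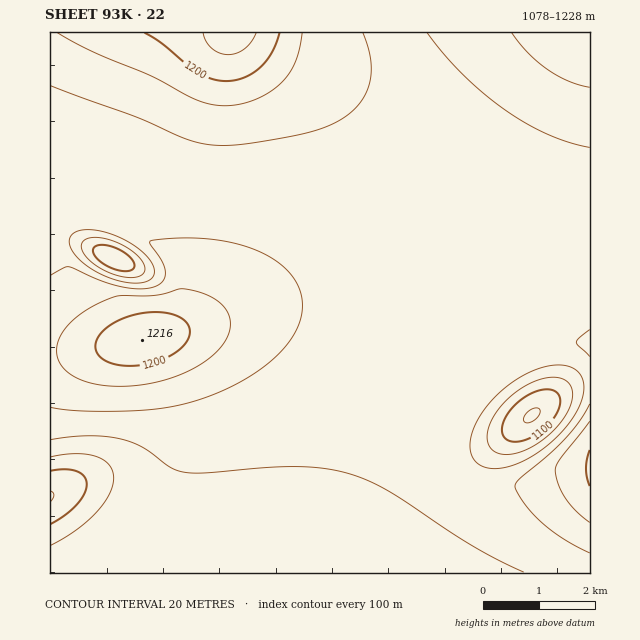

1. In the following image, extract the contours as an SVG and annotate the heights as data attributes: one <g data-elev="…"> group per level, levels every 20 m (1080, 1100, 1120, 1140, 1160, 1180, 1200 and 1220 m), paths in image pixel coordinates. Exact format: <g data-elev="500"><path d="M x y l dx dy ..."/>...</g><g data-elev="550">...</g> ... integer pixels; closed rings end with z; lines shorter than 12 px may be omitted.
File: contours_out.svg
<g data-elev="1080"><path d="M50 491l4 4-4 7"/><path d="M526 423l-2-2-1-2 4-6 6-5 6 1 1 4-2 4-6 5z"/></g><g data-elev="1100"><path d="M50 471l16-2 11 2 7 5 3 9-3 10-7 9-13 12-14 8"/><path d="M511 441l-7-4-2-9 4-11 8-11 11-9 13-6 11-2 8 4 3 6 0 7-4 9-7 9-10 9-10 5-10 3z"/><path d="M121 271l-12-4-10-6-5-7 0-6 6-3 8 1 11 4 9 5 6 7 0 6-5 3z"/></g><g data-elev="1120"><path d="M50 457l26-3 19 2 9 4 5 5 3 6 2 7-2 8-3 9-13 18-20 17-26 15"/><path d="M501 454l-6-2-4-4-3-5-1-8 5-15 12-17 17-14 18-9 17-3 7 2 5 3 4 8 0 12-6 12-10 14-13 12-15 9-14 5z"/><path d="M121 276l-17-6-14-9-8-11-1-5 2-4 10-4 14 2 17 7 13 9 7 10 1 4-2 5-8 3z"/></g><g data-elev="1140"><path d="M488 468l-8-3-6-5-3-8-1-8 2-10 4-11 16-23 22-19 24-12 11-3 11-1 10 2 7 4 4 5 2 6 0 14-7 17-14 18-17 17-20 12-20 7z"/><path d="M50 440l38-4 33 3 23 9 29 21 14 4 20 0 87-6 28 1 25 5 19 7 19 9 84 55 28 15 27 13"/><path d="M125 282l-24-8-20-13-7-7-4-7-1-7 2-5 5-3 7-2 19 1 22 8 18 12 11 14 1 6-1 5-4 4-6 2z"/></g><g data-elev="1160"><path d="M50 407l38 4 58-1 35-5 34-11 35-18 16-11 13-11 10-11 7-13 5-13 1-11-1-13-5-11-7-10-11-9-12-8-16-7-17-5-19-3-34-2-30 3 0 3 13 18 2 12-3 9-12 5-15 1-20-4-17-5-29-13-5 0-14 8"/><path d="M590 404l-10 16-13 17-18 18-30 24-4 7 10 18 17 19 22 16 26 14"/><path d="M590 330l-11 8-3 5 14 14"/><path d="M50 86l86 31 44 20 17 5 14 3 15 0 43-5 35-6 21-7 18-9 14-12 10-16 4-16-1-20-7-21"/><path d="M427 33l17 21 18 20 20 18 22 17 22 14 21 11 22 8 21 5"/></g><g data-elev="1180"><path d="M590 421l-30 38-5 12 3 14 7 12 10 13 15 12"/><path d="M113 386l25-1 24-4 22-8 20-11 15-12 9-15 2-14-5-12-6-7-11-7-13-4-14-2-26 6-39 1-16 7-17 9-14 12-8 11-4 13 1 11 7 10 12 9 16 5z"/><path d="M57 33l37 19 59 25 41 22 15 5 16 2 15-2 15-4 14-7 12-10 8-9 6-12 4-12 3-17"/><path d="M512 33l16 20 19 16 22 12 21 6"/></g><g data-elev="1200"><path d="M590 450l-4 18 4 18"/><path d="M119 365l13 1 14-2 13-3 12-6 10-7 7-8 2-9-2-7-4-4-7-4-20-4-22 3-21 8-8 5-7 7-3 8-1 5 3 6 4 5 7 4z"/><path d="M145 33l17 10 36 30 14 6 14 2 19-4 15-10 12-15 8-19"/></g><g data-elev="1220"><path d="M203 33l3 8 6 7 7 5 9 2 8-2 9-4 7-8 4-8"/></g>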